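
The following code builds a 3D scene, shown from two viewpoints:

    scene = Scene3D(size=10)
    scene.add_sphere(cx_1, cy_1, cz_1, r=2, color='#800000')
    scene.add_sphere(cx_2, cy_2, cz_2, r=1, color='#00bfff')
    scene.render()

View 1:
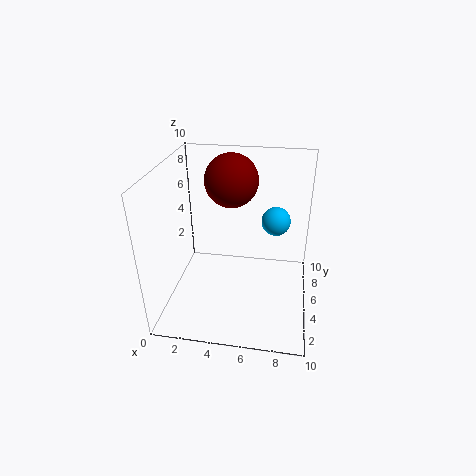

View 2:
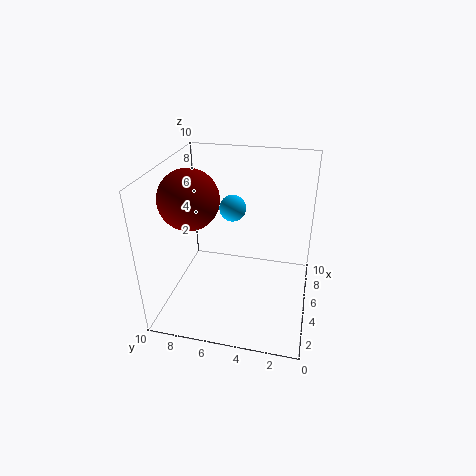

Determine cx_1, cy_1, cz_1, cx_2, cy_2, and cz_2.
cx_1 = 4; cy_1 = 8; cz_1 = 8; cx_2 = 7.5; cy_2 = 6; cz_2 = 6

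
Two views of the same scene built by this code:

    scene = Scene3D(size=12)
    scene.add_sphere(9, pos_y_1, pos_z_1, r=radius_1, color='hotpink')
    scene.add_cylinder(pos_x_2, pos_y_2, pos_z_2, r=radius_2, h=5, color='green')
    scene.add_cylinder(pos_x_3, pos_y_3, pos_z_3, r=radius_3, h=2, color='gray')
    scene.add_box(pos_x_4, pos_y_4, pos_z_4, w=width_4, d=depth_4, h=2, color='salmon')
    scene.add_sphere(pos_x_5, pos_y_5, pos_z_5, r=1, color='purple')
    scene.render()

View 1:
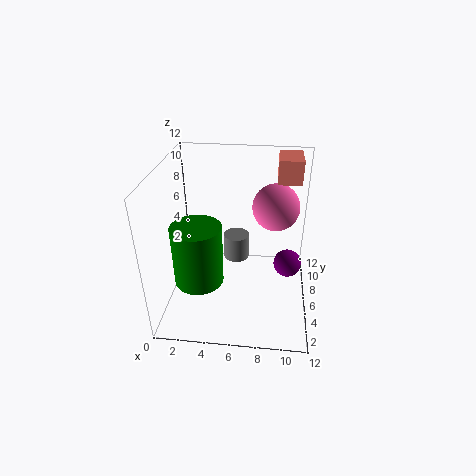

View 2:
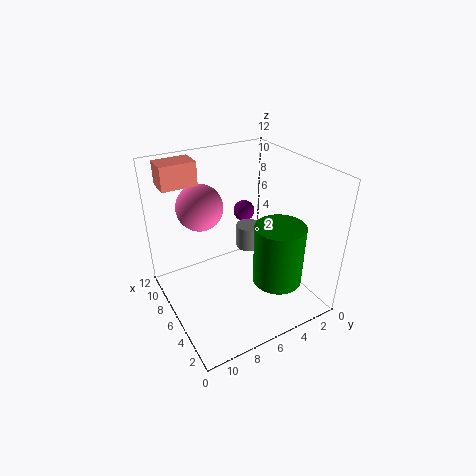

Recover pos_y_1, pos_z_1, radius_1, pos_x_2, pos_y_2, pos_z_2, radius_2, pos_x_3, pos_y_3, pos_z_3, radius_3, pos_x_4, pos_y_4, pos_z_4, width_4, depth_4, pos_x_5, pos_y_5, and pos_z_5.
pos_y_1 = 8; pos_z_1 = 8; radius_1 = 2; pos_x_2 = 3; pos_y_2 = 4; pos_z_2 = 3; radius_2 = 2; pos_x_3 = 6; pos_y_3 = 5; pos_z_3 = 5; radius_3 = 1; pos_x_4 = 9; pos_y_4 = 8; pos_z_4 = 10; width_4 = 2; depth_4 = 3; pos_x_5 = 10; pos_y_5 = 3; pos_z_5 = 6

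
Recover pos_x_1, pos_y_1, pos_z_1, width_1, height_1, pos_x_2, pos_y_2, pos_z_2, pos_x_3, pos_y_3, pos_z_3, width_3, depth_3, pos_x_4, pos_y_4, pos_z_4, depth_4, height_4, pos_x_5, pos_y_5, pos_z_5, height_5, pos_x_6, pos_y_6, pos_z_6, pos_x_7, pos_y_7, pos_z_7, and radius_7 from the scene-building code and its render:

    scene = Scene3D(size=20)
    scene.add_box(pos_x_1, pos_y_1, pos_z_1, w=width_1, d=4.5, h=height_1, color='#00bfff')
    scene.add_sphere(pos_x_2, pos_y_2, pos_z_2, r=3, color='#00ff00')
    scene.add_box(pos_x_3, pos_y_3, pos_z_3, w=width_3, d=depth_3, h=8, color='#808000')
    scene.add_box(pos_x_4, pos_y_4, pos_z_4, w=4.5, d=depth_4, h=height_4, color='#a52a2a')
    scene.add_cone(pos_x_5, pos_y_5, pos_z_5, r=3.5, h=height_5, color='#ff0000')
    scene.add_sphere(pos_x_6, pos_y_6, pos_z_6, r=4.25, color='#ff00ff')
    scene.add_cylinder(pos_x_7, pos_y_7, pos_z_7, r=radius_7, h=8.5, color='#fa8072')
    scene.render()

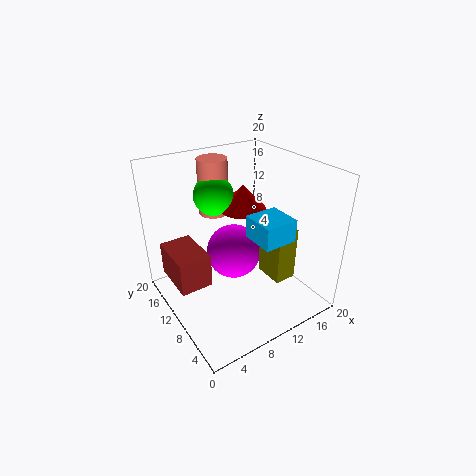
pos_x_1 = 9.75, pos_y_1 = 3.25, pos_z_1 = 11.5, width_1 = 4.5, height_1 = 3, pos_x_2 = 10, pos_y_2 = 16.5, pos_z_2 = 14, pos_x_3 = 14.25, pos_y_3 = 6, pos_z_3 = 2.75, width_3 = 3.25, depth_3 = 4.5, pos_x_4 = 1, pos_y_4 = 9.75, pos_z_4 = 4, depth_4 = 6.75, height_4 = 4.75, pos_x_5 = 13.5, pos_y_5 = 14, pos_z_5 = 12, height_5 = 3.75, pos_x_6 = 12, pos_y_6 = 14.25, pos_z_6 = 4.75, pos_x_7 = 10.5, pos_y_7 = 17.5, pos_z_7 = 10.75, radius_7 = 2.25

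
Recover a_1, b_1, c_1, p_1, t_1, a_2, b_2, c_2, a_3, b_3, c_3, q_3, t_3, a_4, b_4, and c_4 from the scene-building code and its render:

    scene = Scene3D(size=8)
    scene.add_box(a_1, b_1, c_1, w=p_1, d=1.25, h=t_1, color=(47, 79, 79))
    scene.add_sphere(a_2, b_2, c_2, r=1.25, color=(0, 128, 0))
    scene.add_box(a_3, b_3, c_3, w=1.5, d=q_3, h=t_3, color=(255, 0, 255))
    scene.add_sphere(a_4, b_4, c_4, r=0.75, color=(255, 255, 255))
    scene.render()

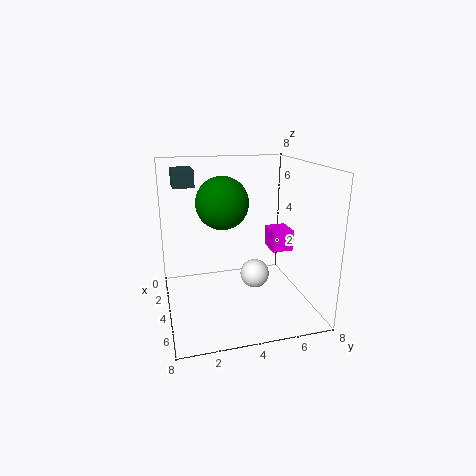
a_1 = 0.25; b_1 = 0.75; c_1 = 6.5; p_1 = 1.75; t_1 = 1; a_2 = 5.75; b_2 = 2.75; c_2 = 6.5; a_3 = 2.25; b_3 = 6.25; c_3 = 2.75; q_3 = 1.25; t_3 = 1.25; a_4 = 5.5; b_4 = 4.5; c_4 = 2.5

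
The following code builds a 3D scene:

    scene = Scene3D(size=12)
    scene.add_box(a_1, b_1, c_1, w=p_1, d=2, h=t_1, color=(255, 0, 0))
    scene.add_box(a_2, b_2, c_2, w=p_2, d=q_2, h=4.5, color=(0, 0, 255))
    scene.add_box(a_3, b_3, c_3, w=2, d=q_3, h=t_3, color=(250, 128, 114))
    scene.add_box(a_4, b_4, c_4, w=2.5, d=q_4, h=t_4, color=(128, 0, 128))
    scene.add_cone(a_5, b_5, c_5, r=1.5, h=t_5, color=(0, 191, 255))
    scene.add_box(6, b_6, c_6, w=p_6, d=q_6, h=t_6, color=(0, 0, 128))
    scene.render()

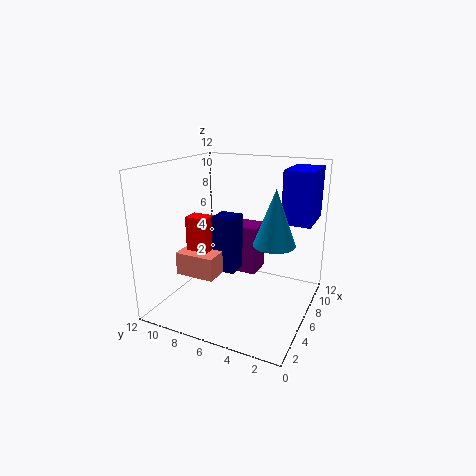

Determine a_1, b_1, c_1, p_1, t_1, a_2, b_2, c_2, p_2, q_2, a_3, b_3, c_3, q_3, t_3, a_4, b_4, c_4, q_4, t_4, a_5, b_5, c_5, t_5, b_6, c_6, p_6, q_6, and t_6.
a_1 = 5
b_1 = 8.5
c_1 = 2.5
p_1 = 1.5
t_1 = 5
a_2 = 8
b_2 = 0.5
c_2 = 7
p_2 = 4
q_2 = 2.5
a_3 = 4
b_3 = 7.5
c_3 = 2.5
q_3 = 3.5
t_3 = 2
a_4 = 8.5
b_4 = 5.5
c_4 = 1.5
q_4 = 2.5
t_4 = 4.5
a_5 = 3.5
b_5 = 2
c_5 = 7
t_5 = 4
b_6 = 6.5
c_6 = 2.5
p_6 = 2
q_6 = 2
t_6 = 5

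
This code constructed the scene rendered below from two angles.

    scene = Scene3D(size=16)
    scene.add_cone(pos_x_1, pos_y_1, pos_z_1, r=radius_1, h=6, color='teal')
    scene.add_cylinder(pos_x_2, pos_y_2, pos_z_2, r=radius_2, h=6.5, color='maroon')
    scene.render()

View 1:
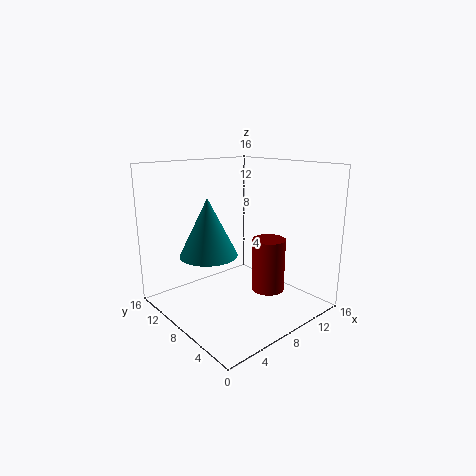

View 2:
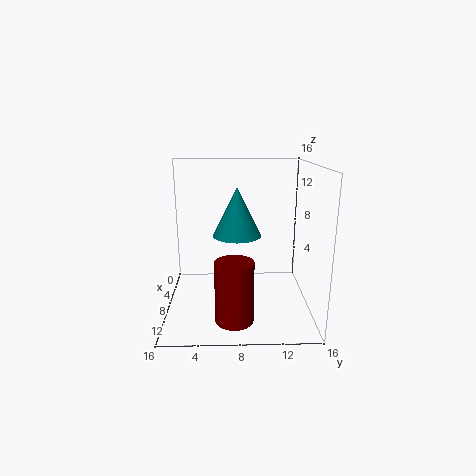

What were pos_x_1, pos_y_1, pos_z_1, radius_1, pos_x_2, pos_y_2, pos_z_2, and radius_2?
pos_x_1 = 4
pos_y_1 = 8
pos_z_1 = 7
radius_1 = 3
pos_x_2 = 12.5
pos_y_2 = 7.5
pos_z_2 = 0.5
radius_2 = 2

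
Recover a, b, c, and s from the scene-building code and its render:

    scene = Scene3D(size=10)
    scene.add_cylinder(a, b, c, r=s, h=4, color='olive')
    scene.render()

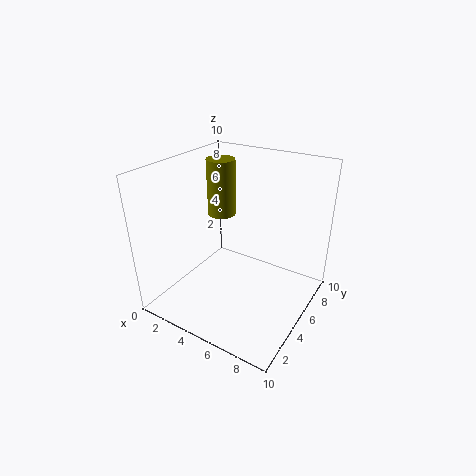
a = 3
b = 6
c = 6
s = 1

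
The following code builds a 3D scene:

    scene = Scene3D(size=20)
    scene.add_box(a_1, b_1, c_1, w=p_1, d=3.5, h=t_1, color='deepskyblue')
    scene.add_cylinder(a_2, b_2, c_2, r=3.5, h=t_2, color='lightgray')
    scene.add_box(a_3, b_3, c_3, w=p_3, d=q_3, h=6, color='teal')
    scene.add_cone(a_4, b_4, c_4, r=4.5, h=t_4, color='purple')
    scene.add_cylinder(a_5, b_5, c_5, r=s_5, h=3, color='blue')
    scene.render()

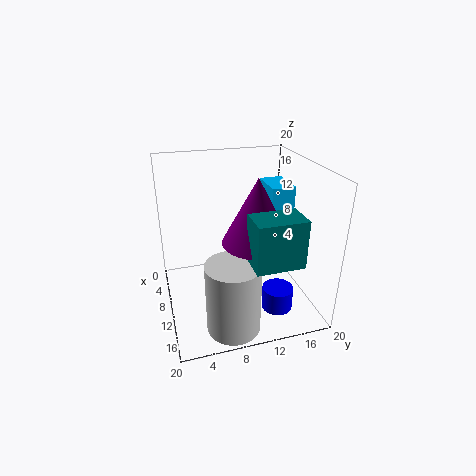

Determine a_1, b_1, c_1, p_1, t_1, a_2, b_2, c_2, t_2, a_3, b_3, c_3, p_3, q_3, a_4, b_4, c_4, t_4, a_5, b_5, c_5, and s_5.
a_1 = 3
b_1 = 15.5
c_1 = 8
p_1 = 5.5
t_1 = 8
a_2 = 16.5
b_2 = 7.5
c_2 = 0.5
t_2 = 9.5
a_3 = 15.5
b_3 = 9.5
c_3 = 10
p_3 = 4
q_3 = 6
a_4 = 13.5
b_4 = 11.5
c_4 = 11
t_4 = 8.5
a_5 = 16.5
b_5 = 13.5
c_5 = 2.5
s_5 = 2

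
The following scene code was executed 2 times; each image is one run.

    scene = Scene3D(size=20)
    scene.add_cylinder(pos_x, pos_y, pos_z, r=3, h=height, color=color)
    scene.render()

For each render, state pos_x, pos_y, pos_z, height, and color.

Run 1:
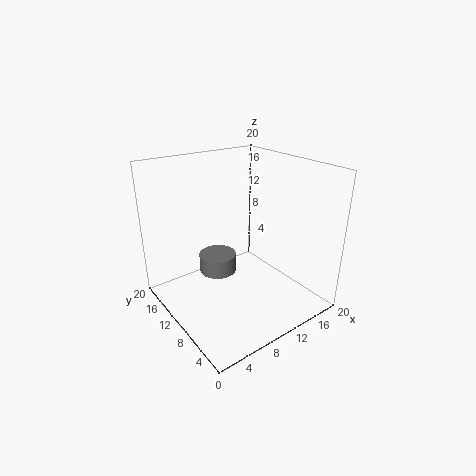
pos_x = 11, pos_y = 17, pos_z = 1, height = 3, color = 'gray'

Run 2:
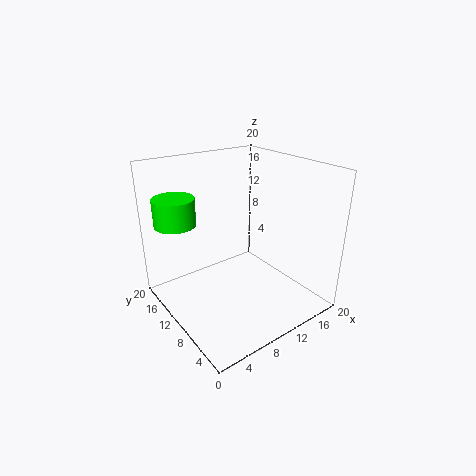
pos_x = 4, pos_y = 17, pos_z = 11, height = 4, color = 'lime'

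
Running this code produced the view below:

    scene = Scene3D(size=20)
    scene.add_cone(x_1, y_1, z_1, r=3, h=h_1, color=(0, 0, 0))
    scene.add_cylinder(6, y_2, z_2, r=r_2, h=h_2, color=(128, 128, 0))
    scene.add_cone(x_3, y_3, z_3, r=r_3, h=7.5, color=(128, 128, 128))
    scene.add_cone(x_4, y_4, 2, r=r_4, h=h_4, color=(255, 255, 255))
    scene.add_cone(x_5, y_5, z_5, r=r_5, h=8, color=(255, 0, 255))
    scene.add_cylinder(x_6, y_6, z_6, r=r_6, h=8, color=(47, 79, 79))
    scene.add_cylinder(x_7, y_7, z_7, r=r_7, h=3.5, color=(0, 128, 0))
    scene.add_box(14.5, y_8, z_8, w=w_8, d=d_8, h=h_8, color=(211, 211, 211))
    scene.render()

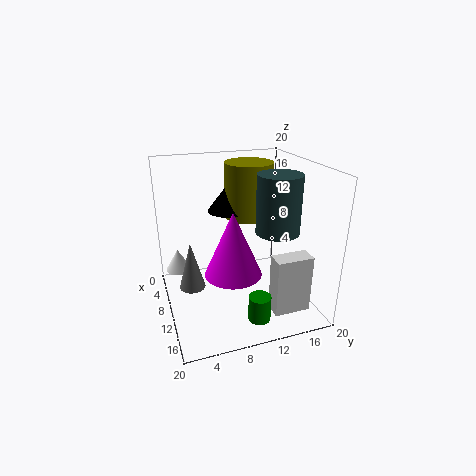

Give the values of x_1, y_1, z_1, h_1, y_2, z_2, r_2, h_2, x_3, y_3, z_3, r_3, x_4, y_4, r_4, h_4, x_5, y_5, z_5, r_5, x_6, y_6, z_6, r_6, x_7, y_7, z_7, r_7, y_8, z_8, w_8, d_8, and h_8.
x_1 = 5.5, y_1 = 10, z_1 = 12.5, h_1 = 4, y_2 = 13, z_2 = 11.5, r_2 = 3.5, h_2 = 8, x_3 = 5.5, y_3 = 4, z_3 = 0.5, r_3 = 2, x_4 = 2, y_4 = 2.5, r_4 = 2, h_4 = 3.5, x_5 = 15.5, y_5 = 7.5, z_5 = 8, r_5 = 3.5, x_6 = 12, y_6 = 15, z_6 = 11, r_6 = 3, x_7 = 16, y_7 = 11, z_7 = 0.5, r_7 = 1.5, y_8 = 13, z_8 = 1, w_8 = 2.5, d_8 = 5, h_8 = 8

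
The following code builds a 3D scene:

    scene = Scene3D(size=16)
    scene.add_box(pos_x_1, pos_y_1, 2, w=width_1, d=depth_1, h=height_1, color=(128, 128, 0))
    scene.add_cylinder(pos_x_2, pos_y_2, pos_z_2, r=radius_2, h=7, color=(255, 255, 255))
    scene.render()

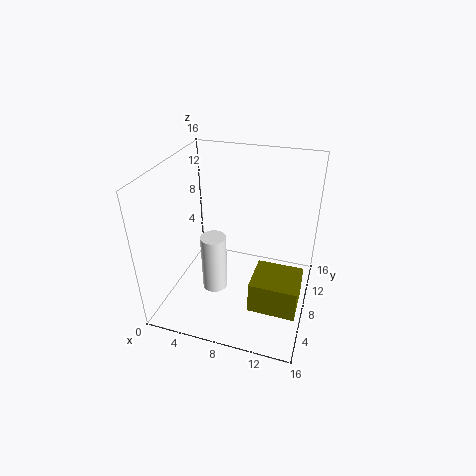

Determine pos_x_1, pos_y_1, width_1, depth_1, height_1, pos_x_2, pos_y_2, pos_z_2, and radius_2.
pos_x_1 = 10.5
pos_y_1 = 3.5
width_1 = 5
depth_1 = 4.5
height_1 = 3.5
pos_x_2 = 5
pos_y_2 = 8
pos_z_2 = 0.5
radius_2 = 1.5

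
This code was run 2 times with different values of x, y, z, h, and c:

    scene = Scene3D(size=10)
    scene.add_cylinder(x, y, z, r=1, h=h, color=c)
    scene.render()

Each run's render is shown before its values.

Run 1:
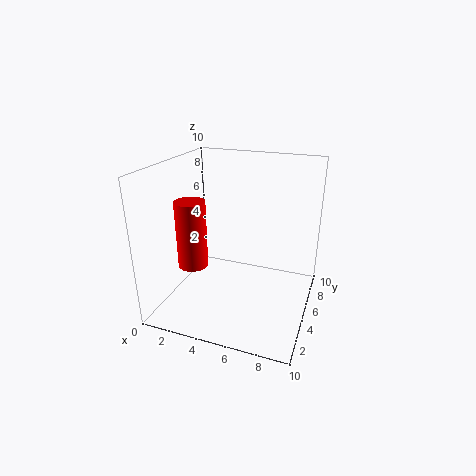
x = 2.5; y = 3; z = 3.5; h = 4.5; c = 'red'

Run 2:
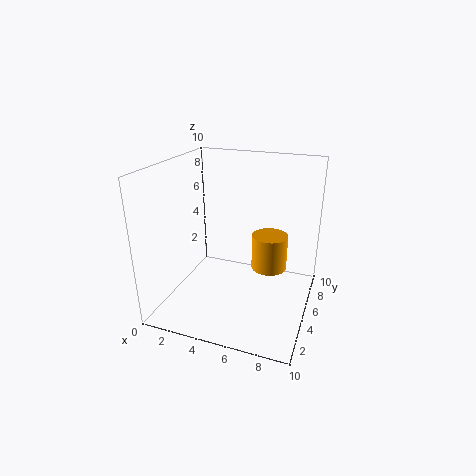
x = 8; y = 2; z = 5; h = 2; c = 'orange'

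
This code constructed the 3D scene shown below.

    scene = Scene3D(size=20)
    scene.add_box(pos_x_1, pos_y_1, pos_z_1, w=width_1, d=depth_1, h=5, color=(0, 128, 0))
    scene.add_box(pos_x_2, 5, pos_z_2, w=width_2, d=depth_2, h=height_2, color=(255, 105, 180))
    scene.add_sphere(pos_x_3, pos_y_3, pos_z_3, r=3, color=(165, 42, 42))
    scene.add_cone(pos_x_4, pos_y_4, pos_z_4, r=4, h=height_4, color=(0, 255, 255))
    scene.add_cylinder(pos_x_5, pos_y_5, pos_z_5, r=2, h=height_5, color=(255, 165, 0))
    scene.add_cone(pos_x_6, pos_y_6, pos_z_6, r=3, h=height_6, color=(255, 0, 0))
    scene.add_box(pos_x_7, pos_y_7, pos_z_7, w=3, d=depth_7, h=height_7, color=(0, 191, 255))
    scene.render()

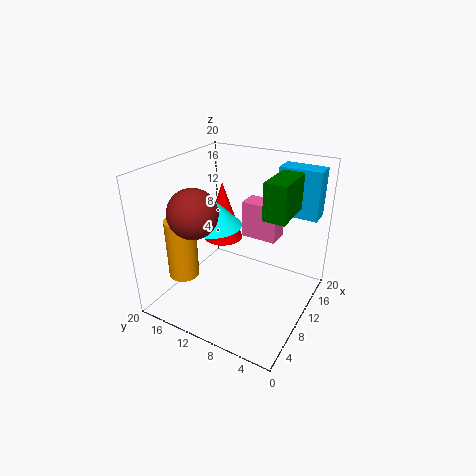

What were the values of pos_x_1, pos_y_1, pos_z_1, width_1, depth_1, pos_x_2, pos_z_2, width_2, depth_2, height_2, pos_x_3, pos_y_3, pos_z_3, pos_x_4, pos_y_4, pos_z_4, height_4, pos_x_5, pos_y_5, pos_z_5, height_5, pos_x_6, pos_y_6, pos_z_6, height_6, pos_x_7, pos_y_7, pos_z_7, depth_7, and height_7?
pos_x_1 = 9; pos_y_1 = 3; pos_z_1 = 14; width_1 = 6; depth_1 = 3; pos_x_2 = 11; pos_z_2 = 10; width_2 = 3; depth_2 = 5; height_2 = 5; pos_x_3 = 3; pos_y_3 = 12; pos_z_3 = 16; pos_x_4 = 10; pos_y_4 = 14; pos_z_4 = 11; height_4 = 4; pos_x_5 = 4; pos_y_5 = 15; pos_z_5 = 6; height_5 = 8; pos_x_6 = 14; pos_y_6 = 15; pos_z_6 = 7; height_6 = 9; pos_x_7 = 16; pos_y_7 = 1; pos_z_7 = 12; depth_7 = 6; height_7 = 7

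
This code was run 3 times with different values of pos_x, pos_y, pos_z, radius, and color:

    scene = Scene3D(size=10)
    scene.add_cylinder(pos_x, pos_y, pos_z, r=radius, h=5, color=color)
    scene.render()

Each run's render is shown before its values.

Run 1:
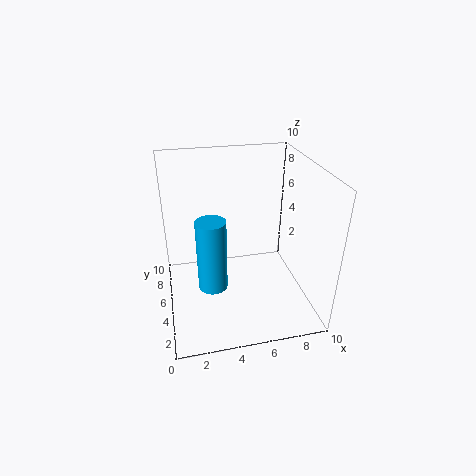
pos_x = 3; pos_y = 4; pos_z = 2; radius = 1; color = 'deepskyblue'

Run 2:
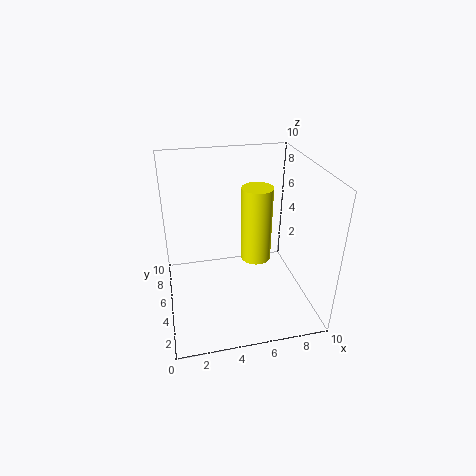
pos_x = 6; pos_y = 4; pos_z = 4; radius = 1; color = 'yellow'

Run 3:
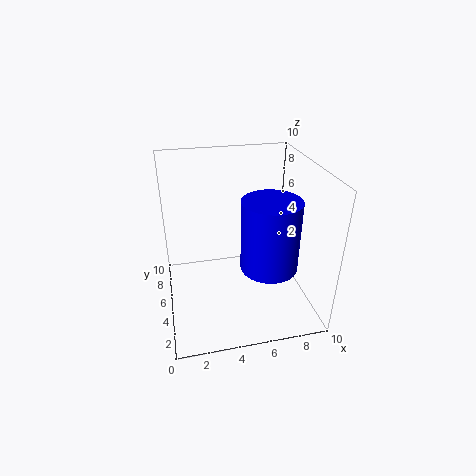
pos_x = 7; pos_y = 4; pos_z = 3; radius = 2; color = 'blue'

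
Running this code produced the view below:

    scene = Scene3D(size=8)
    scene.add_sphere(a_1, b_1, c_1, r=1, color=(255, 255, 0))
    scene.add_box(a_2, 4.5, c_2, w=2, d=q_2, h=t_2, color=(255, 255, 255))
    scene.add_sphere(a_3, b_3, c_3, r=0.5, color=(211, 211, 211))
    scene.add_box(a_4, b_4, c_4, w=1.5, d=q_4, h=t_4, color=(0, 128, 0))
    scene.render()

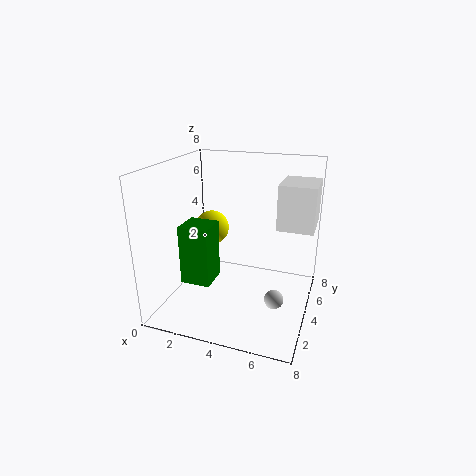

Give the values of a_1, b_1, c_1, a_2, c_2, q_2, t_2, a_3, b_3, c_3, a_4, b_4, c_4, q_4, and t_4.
a_1 = 2; b_1 = 5; c_1 = 4; a_2 = 6; c_2 = 4.5; q_2 = 2.5; t_2 = 2.5; a_3 = 6.5; b_3 = 2.5; c_3 = 1.5; a_4 = 2; b_4 = 1; c_4 = 2.5; q_4 = 1.5; t_4 = 3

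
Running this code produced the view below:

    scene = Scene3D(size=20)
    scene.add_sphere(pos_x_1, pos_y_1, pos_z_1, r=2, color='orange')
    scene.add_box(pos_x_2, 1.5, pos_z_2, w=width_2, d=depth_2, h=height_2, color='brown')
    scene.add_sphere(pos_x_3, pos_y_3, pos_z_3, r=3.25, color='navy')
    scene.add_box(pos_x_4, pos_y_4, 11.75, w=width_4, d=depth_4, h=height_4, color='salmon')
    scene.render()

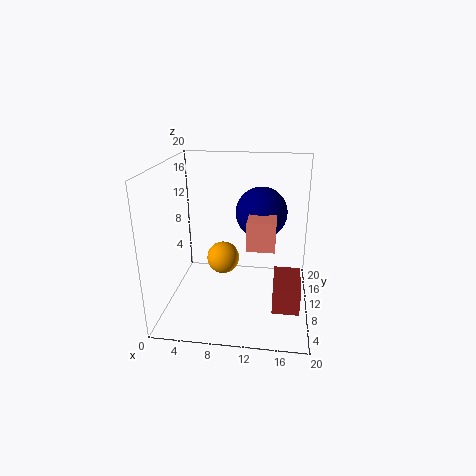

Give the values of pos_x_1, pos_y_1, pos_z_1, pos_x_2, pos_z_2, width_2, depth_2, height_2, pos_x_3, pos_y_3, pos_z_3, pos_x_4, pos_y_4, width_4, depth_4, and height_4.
pos_x_1 = 8.75; pos_y_1 = 5.5; pos_z_1 = 9.25; pos_x_2 = 15.25; pos_z_2 = 4.25; width_2 = 3.25; depth_2 = 5.25; height_2 = 3.5; pos_x_3 = 13.25; pos_y_3 = 8.25; pos_z_3 = 14.5; pos_x_4 = 12; pos_y_4 = 2.5; width_4 = 3.25; depth_4 = 5.75; height_4 = 3.5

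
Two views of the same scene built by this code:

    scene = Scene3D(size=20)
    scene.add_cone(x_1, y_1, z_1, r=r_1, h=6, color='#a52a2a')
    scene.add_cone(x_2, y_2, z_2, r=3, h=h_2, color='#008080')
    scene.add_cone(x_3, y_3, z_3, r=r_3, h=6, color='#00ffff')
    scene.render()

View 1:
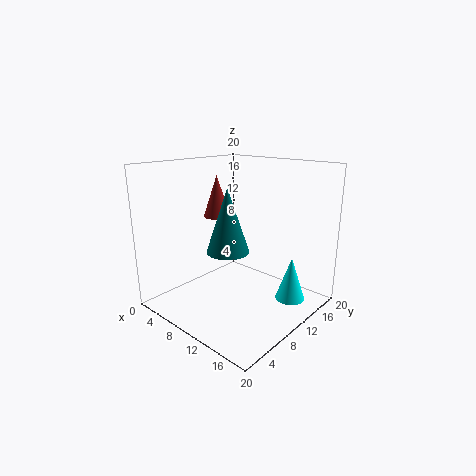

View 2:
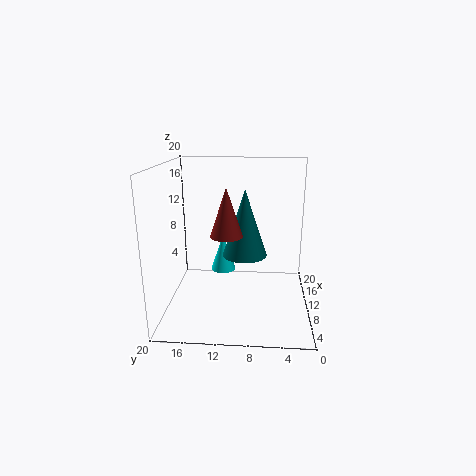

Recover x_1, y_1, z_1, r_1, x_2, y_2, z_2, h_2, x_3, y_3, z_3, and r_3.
x_1 = 5
y_1 = 11
z_1 = 12
r_1 = 2
x_2 = 9
y_2 = 9
z_2 = 8
h_2 = 9
x_3 = 17
y_3 = 13
z_3 = 2
r_3 = 2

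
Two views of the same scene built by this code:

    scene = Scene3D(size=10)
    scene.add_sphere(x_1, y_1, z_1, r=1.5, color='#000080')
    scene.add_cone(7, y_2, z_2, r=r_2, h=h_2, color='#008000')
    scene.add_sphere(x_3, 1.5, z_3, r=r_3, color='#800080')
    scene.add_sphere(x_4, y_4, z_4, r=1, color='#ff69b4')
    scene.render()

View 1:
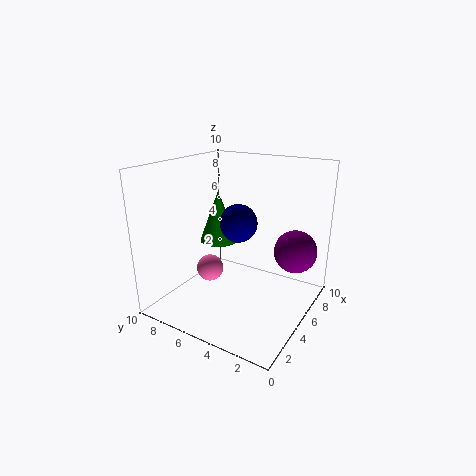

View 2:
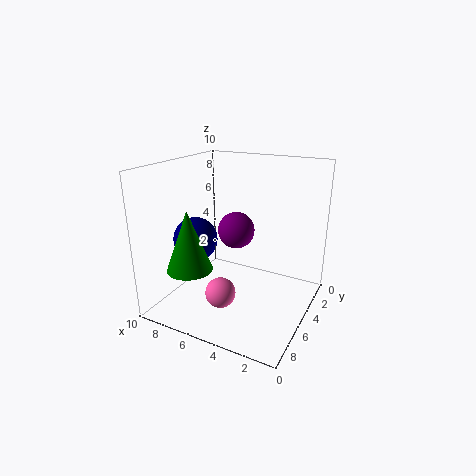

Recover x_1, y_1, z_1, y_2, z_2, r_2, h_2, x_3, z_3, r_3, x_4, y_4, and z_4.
x_1 = 7.5; y_1 = 6.5; z_1 = 5; y_2 = 8; z_2 = 3.5; r_2 = 1.5; h_2 = 4; x_3 = 7; z_3 = 4; r_3 = 1.5; x_4 = 5; y_4 = 7.5; z_4 = 2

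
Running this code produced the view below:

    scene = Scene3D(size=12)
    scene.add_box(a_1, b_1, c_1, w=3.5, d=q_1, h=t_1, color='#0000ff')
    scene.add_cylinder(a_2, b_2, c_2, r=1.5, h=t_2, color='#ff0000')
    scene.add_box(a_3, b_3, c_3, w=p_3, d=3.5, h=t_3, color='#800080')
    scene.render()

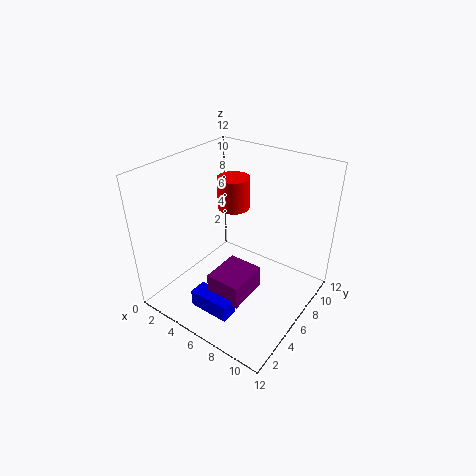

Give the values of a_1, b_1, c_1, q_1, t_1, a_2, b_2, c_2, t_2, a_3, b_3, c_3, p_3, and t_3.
a_1 = 4, b_1 = 2, c_1 = 0.5, q_1 = 1.5, t_1 = 1.5, a_2 = 3, b_2 = 9.5, c_2 = 6.5, t_2 = 3, a_3 = 5, b_3 = 3, c_3 = 1.5, p_3 = 3, t_3 = 2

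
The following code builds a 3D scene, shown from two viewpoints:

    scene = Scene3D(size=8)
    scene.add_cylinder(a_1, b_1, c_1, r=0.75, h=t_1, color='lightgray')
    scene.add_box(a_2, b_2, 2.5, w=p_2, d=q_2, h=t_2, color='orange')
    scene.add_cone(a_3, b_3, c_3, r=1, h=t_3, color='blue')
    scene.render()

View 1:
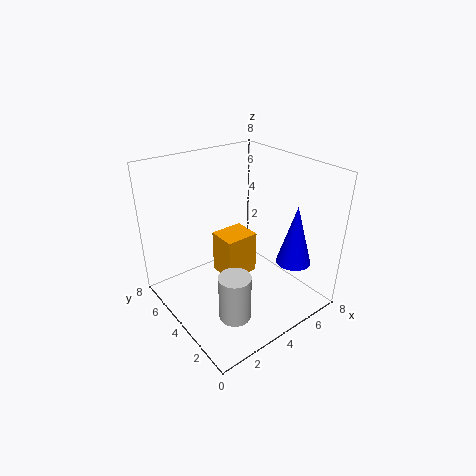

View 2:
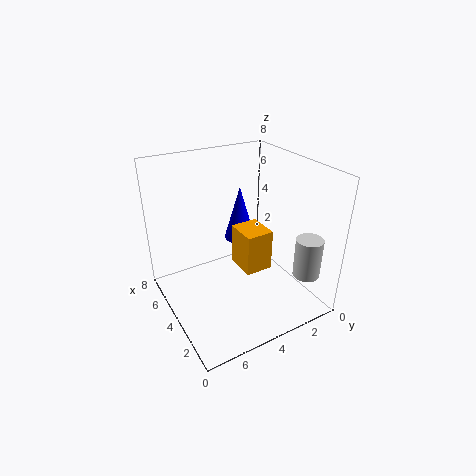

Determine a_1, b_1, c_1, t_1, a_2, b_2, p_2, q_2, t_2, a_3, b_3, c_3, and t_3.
a_1 = 1.5, b_1 = 1, c_1 = 2, t_1 = 2.25, a_2 = 2.5, b_2 = 2.75, p_2 = 1.75, q_2 = 1.5, t_2 = 2.25, a_3 = 6.75, b_3 = 2.25, c_3 = 2.25, t_3 = 3.5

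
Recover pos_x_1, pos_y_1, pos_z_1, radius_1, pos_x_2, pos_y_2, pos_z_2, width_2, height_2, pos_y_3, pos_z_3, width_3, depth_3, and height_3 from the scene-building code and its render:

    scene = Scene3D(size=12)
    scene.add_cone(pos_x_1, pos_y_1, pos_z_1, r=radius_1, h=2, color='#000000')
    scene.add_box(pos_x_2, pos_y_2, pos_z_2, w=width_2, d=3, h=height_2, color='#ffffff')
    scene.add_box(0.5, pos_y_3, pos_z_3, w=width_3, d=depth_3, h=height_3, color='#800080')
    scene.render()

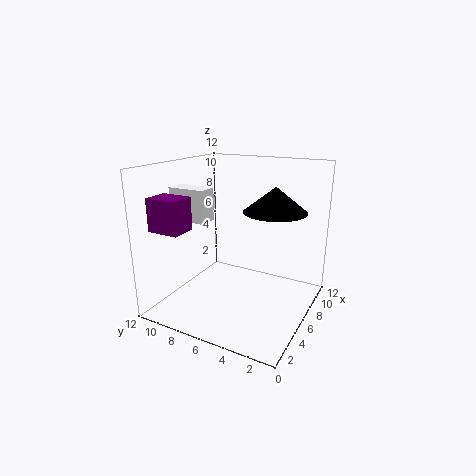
pos_x_1 = 6.5, pos_y_1 = 3, pos_z_1 = 8.5, radius_1 = 2.5, pos_x_2 = 2.5, pos_y_2 = 7, pos_z_2 = 8, width_2 = 1.5, height_2 = 2.5, pos_y_3 = 8, pos_z_3 = 7.5, width_3 = 2, depth_3 = 2.5, height_3 = 2.5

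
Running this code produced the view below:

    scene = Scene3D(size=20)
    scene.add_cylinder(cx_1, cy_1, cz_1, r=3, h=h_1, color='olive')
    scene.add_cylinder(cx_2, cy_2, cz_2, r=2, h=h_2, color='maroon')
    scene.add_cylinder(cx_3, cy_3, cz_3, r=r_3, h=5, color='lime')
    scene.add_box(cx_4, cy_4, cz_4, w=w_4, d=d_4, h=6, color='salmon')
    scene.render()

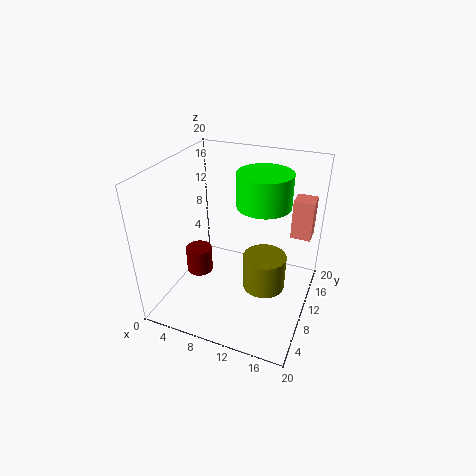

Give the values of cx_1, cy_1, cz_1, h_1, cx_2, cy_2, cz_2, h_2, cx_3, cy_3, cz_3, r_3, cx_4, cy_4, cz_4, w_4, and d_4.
cx_1 = 14, cy_1 = 10, cz_1 = 3, h_1 = 5, cx_2 = 3, cy_2 = 11, cz_2 = 2, h_2 = 4, cx_3 = 12, cy_3 = 15, cz_3 = 13, r_3 = 4, cx_4 = 16, cy_4 = 16, cz_4 = 8, w_4 = 3, d_4 = 3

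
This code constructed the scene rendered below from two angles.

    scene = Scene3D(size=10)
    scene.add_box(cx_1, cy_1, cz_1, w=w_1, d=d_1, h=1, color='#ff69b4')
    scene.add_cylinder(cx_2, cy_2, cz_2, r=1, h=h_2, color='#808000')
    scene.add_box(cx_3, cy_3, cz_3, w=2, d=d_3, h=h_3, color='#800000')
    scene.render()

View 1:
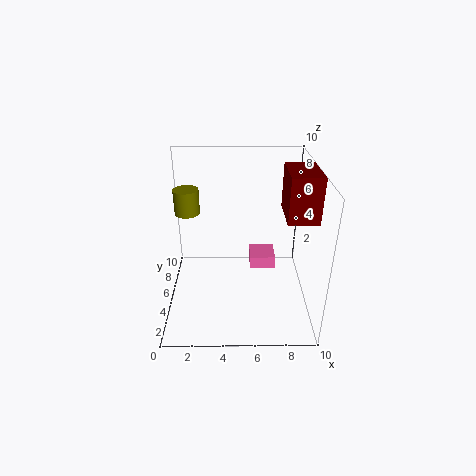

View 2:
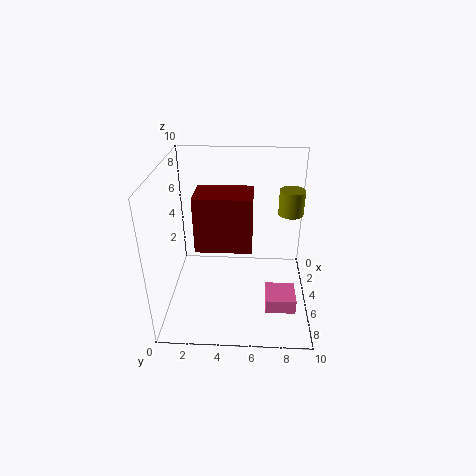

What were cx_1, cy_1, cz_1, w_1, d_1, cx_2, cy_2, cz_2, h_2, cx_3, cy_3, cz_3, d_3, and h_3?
cx_1 = 6
cy_1 = 7
cz_1 = 1
w_1 = 2
d_1 = 2
cx_2 = 1
cy_2 = 9
cz_2 = 5
h_2 = 2
cx_3 = 8
cy_3 = 3
cz_3 = 7
d_3 = 3
h_3 = 3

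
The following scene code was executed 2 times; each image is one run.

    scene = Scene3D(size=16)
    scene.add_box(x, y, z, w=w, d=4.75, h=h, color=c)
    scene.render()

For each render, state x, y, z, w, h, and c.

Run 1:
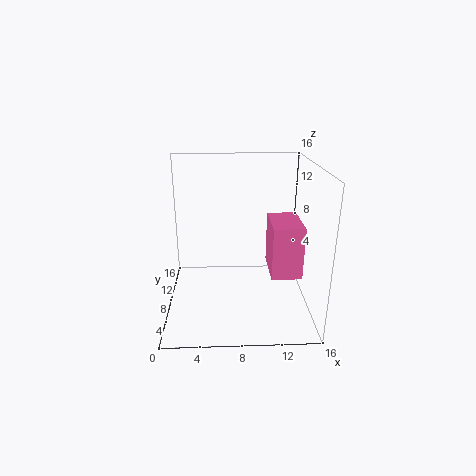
x = 11; y = 2.25; z = 6; w = 3; h = 5.25; c = 'hotpink'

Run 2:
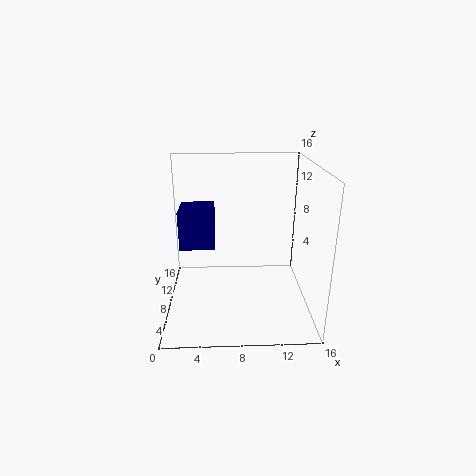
x = 1; y = 10.75; z = 5.25; w = 4.25; h = 4.75; c = 'navy'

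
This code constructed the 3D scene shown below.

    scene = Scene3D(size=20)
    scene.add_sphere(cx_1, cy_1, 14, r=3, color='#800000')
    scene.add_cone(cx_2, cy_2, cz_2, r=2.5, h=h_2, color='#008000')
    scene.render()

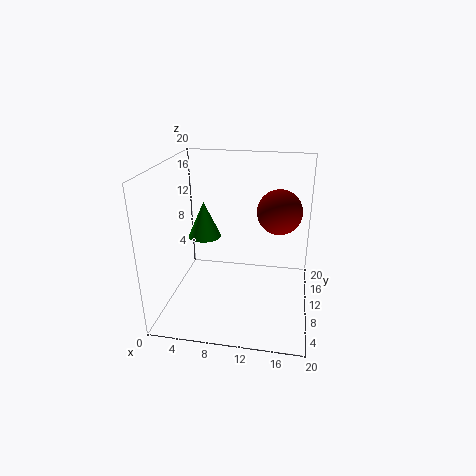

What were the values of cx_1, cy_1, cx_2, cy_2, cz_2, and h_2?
cx_1 = 15.5
cy_1 = 10.5
cx_2 = 4
cy_2 = 14
cz_2 = 8
h_2 = 5.5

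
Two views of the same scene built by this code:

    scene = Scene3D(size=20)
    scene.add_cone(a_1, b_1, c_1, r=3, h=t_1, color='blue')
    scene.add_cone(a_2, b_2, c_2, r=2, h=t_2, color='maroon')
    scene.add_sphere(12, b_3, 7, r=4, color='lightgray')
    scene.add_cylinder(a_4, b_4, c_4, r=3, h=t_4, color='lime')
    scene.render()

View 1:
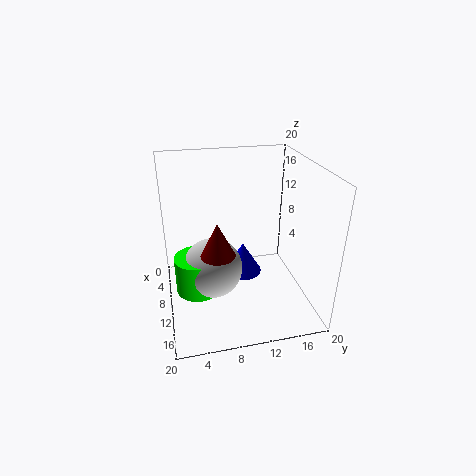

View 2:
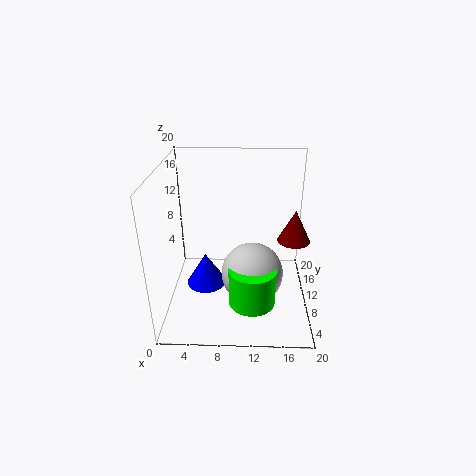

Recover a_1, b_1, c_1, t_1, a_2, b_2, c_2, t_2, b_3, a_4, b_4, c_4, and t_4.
a_1 = 5; b_1 = 12; c_1 = 1; t_1 = 5; a_2 = 17; b_2 = 6; c_2 = 12; t_2 = 4; b_3 = 6; a_4 = 12; b_4 = 4; c_4 = 4; t_4 = 5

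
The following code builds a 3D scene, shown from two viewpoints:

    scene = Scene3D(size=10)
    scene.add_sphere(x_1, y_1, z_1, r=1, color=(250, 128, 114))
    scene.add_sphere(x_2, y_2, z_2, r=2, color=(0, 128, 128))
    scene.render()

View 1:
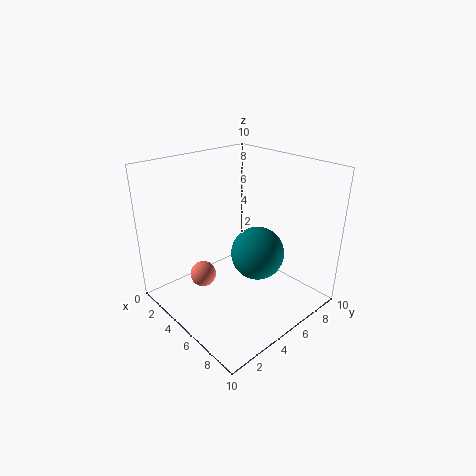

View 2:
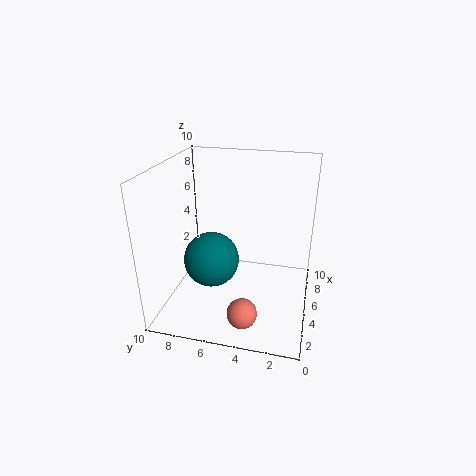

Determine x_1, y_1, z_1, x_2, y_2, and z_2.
x_1 = 2
y_1 = 4
z_1 = 1
x_2 = 5
y_2 = 7
z_2 = 3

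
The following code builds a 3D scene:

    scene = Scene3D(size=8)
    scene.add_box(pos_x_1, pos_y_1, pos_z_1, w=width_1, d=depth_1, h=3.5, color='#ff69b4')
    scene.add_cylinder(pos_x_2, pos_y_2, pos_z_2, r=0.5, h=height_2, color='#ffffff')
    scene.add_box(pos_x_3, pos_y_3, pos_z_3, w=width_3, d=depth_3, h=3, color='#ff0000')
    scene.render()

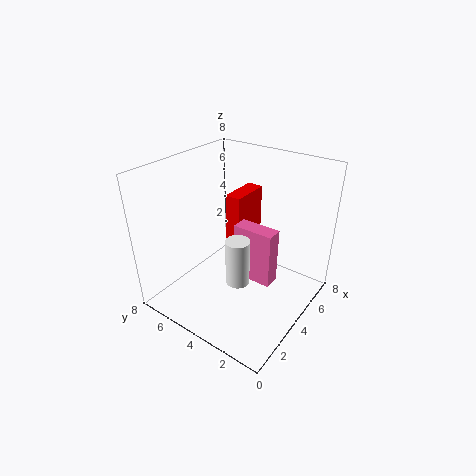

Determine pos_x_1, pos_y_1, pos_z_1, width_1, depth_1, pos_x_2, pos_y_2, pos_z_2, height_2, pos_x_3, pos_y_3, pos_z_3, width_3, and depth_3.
pos_x_1 = 5; pos_y_1 = 2.5; pos_z_1 = 0.5; width_1 = 1; depth_1 = 2.5; pos_x_2 = 0.5; pos_y_2 = 1.5; pos_z_2 = 4.5; height_2 = 2; pos_x_3 = 5.5; pos_y_3 = 5; pos_z_3 = 2.5; width_3 = 2.5; depth_3 = 1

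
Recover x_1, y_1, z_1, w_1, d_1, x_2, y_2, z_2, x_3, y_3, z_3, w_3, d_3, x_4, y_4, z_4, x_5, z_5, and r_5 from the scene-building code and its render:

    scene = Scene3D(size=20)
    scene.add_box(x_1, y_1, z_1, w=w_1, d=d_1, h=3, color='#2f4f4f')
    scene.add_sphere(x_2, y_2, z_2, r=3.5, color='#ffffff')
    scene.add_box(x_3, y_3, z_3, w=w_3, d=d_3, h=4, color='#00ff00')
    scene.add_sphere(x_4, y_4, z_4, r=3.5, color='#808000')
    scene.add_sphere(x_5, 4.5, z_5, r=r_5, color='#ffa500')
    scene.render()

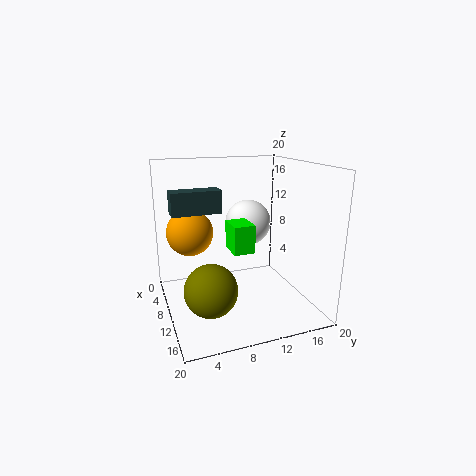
x_1 = 8.5, y_1 = 1, z_1 = 14, w_1 = 2.5, d_1 = 6.5, x_2 = 5, y_2 = 13.5, z_2 = 10.5, x_3 = 7.5, y_3 = 9, z_3 = 8, w_3 = 4, d_3 = 3, x_4 = 13.5, y_4 = 5, z_4 = 4.5, x_5 = 4, z_5 = 9.5, r_5 = 3.5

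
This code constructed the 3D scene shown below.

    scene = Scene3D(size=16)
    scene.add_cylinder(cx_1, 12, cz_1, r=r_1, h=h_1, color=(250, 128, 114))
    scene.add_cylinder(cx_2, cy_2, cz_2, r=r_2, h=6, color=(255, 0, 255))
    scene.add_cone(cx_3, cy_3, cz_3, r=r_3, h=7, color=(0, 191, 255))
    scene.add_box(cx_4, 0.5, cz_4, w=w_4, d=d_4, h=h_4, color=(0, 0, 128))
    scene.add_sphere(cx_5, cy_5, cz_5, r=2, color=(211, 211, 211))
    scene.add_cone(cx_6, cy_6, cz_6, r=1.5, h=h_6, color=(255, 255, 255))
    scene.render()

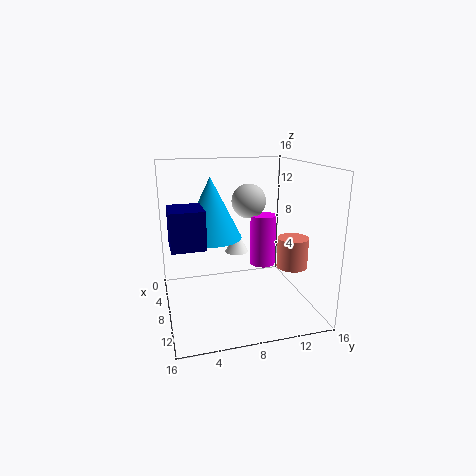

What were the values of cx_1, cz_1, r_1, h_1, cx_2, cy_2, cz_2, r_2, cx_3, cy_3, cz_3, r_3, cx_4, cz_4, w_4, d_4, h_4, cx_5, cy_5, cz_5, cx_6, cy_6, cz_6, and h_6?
cx_1 = 13.5; cz_1 = 6.5; r_1 = 1.5; h_1 = 3; cx_2 = 6.5; cy_2 = 11.5; cz_2 = 4; r_2 = 1.5; cx_3 = 5.5; cy_3 = 5.5; cz_3 = 7.5; r_3 = 3.5; cx_4 = 7; cz_4 = 8; w_4 = 4; d_4 = 3.5; h_4 = 4; cx_5 = 5.5; cy_5 = 10; cz_5 = 11.5; cx_6 = 2; cy_6 = 9.5; cz_6 = 4; h_6 = 3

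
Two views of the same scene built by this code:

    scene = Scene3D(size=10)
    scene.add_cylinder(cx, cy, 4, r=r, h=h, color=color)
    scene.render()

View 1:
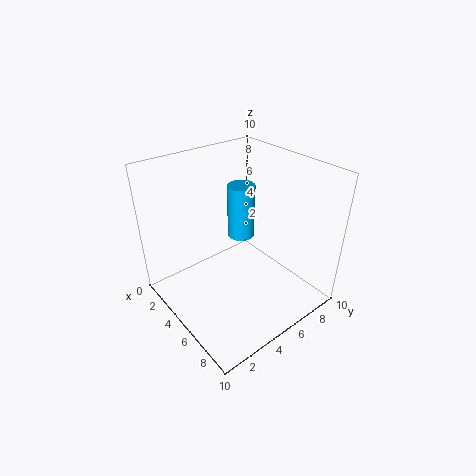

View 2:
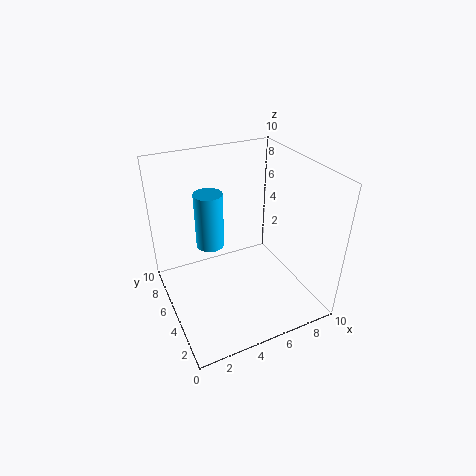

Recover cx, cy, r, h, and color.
cx = 3.5
cy = 6.5
r = 1
h = 4
color = 'deepskyblue'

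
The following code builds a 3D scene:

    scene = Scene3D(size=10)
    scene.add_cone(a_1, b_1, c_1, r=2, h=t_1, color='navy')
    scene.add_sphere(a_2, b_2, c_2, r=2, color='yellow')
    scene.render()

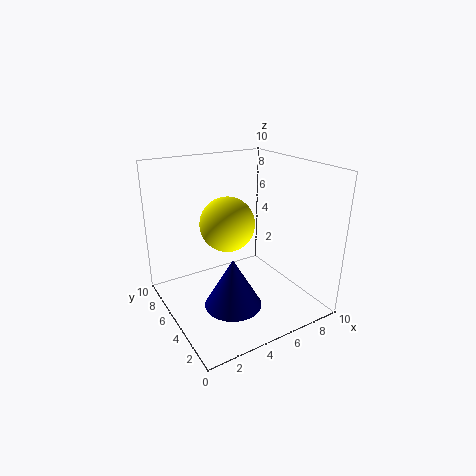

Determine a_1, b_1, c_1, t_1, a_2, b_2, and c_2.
a_1 = 4
b_1 = 4
c_1 = 0.5
t_1 = 3.5
a_2 = 5
b_2 = 6.5
c_2 = 5.5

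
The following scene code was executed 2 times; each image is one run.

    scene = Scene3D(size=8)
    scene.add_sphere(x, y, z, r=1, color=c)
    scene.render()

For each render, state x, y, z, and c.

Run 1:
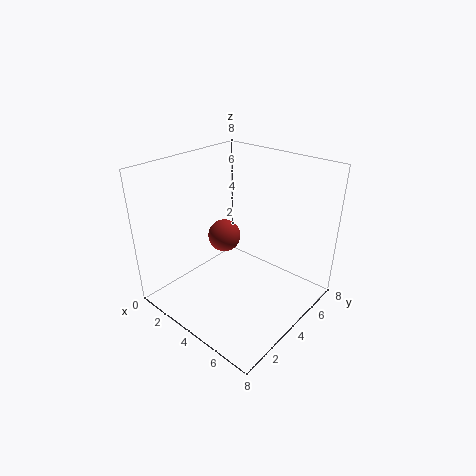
x = 2, y = 5, z = 3, c = 'brown'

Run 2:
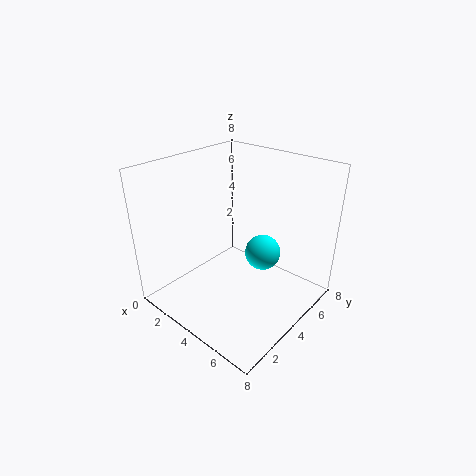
x = 5, y = 5, z = 3, c = 'cyan'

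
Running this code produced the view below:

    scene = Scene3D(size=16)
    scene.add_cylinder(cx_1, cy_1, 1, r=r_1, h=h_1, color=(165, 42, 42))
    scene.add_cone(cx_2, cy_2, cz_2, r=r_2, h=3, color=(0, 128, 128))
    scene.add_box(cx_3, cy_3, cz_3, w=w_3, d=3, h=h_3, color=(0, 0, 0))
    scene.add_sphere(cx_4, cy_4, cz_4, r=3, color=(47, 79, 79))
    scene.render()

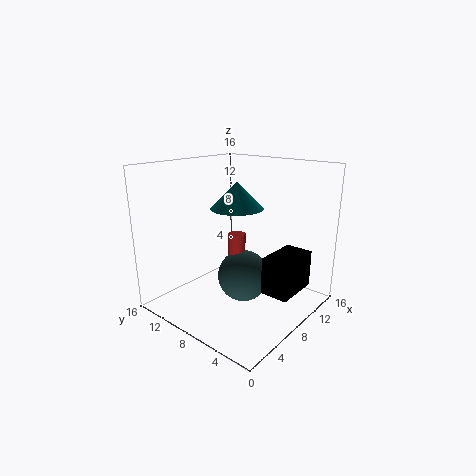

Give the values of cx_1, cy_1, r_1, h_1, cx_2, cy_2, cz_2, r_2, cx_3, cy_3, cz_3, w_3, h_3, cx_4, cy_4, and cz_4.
cx_1 = 9
cy_1 = 9
r_1 = 1
h_1 = 7
cx_2 = 9
cy_2 = 9
cz_2 = 11
r_2 = 3
cx_3 = 7
cy_3 = 1
cz_3 = 3
w_3 = 5
h_3 = 4
cx_4 = 9
cy_4 = 8
cz_4 = 3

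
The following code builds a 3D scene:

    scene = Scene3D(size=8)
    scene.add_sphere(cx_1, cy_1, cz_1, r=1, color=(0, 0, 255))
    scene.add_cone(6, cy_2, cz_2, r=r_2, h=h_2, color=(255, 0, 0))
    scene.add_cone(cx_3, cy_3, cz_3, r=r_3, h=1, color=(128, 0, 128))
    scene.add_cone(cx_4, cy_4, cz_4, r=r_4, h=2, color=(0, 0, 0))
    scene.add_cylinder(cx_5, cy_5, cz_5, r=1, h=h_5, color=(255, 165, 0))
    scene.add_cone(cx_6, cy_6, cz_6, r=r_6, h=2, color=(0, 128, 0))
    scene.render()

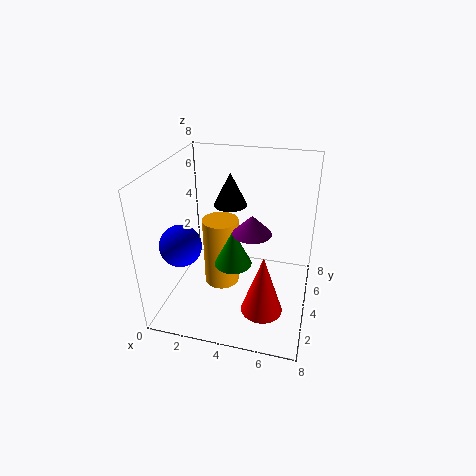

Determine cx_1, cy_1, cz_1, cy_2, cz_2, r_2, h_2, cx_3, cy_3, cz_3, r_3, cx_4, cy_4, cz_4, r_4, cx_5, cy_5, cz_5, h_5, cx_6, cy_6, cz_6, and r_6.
cx_1 = 2, cy_1 = 1, cz_1 = 5, cy_2 = 1, cz_2 = 2, r_2 = 1, h_2 = 3, cx_3 = 5, cy_3 = 3, cz_3 = 5, r_3 = 1, cx_4 = 3, cy_4 = 6, cz_4 = 5, r_4 = 1, cx_5 = 3, cy_5 = 4, cz_5 = 1, h_5 = 4, cx_6 = 4, cy_6 = 3, cz_6 = 3, r_6 = 1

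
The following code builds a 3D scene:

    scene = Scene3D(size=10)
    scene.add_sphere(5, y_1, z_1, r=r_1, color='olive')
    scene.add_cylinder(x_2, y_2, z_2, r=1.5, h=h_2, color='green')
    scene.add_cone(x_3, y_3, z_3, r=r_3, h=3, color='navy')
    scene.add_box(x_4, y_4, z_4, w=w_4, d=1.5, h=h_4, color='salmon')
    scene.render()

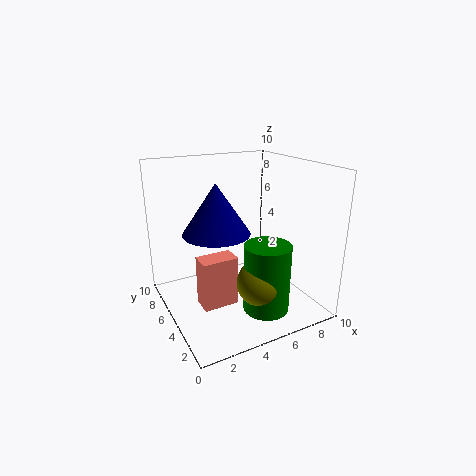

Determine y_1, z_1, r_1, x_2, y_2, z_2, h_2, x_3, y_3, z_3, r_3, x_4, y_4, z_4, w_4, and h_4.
y_1 = 2; z_1 = 3; r_1 = 1.5; x_2 = 5.5; y_2 = 2; z_2 = 1; h_2 = 4.5; x_3 = 2.5; y_3 = 3; z_3 = 6.5; r_3 = 2; x_4 = 2; y_4 = 4; z_4 = 0.5; w_4 = 2.5; h_4 = 3.5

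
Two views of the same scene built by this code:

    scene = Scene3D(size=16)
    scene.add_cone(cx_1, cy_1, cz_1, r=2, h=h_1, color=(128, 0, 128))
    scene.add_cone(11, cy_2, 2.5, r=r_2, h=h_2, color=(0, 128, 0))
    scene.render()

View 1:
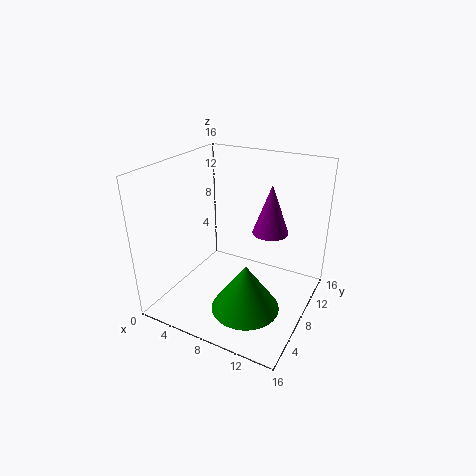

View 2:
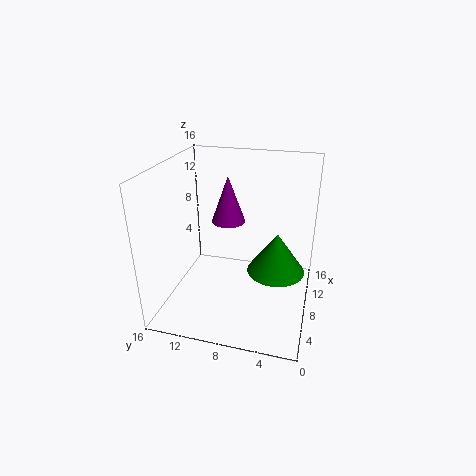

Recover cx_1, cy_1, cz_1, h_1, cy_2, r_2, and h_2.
cx_1 = 11
cy_1 = 10
cz_1 = 8.5
h_1 = 5.5
cy_2 = 4
r_2 = 3.5
h_2 = 5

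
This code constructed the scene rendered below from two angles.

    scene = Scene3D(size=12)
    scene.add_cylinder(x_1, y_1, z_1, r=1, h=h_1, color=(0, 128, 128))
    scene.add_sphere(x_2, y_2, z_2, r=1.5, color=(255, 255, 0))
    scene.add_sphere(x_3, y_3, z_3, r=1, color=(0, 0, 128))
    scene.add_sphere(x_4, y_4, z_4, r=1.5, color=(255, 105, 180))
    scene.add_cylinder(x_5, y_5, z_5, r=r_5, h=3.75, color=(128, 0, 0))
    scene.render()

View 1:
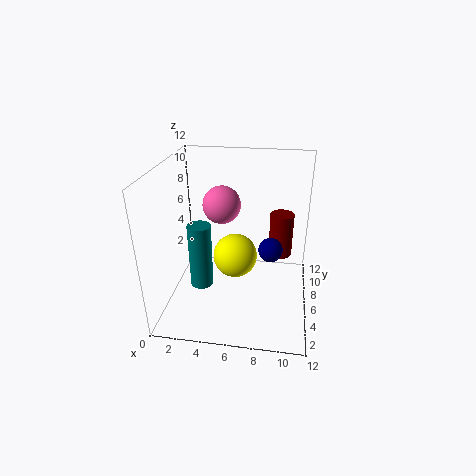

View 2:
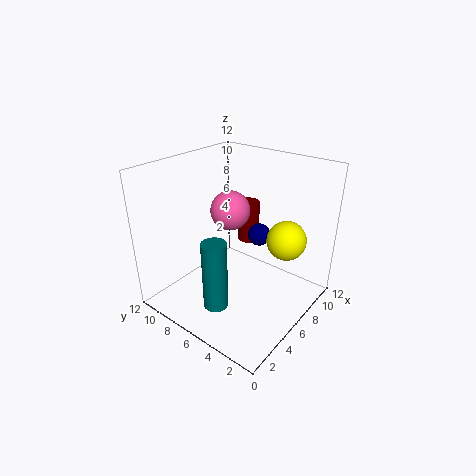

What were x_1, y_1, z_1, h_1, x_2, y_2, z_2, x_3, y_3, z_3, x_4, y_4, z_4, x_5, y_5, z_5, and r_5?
x_1 = 2.75
y_1 = 5.75
z_1 = 1.25
h_1 = 5.75
x_2 = 6.5
y_2 = 1.75
z_2 = 7
x_3 = 8.75
y_3 = 5.75
z_3 = 5.25
x_4 = 4.75
y_4 = 5.75
z_4 = 9
x_5 = 9.5
y_5 = 7.5
z_5 = 4
r_5 = 1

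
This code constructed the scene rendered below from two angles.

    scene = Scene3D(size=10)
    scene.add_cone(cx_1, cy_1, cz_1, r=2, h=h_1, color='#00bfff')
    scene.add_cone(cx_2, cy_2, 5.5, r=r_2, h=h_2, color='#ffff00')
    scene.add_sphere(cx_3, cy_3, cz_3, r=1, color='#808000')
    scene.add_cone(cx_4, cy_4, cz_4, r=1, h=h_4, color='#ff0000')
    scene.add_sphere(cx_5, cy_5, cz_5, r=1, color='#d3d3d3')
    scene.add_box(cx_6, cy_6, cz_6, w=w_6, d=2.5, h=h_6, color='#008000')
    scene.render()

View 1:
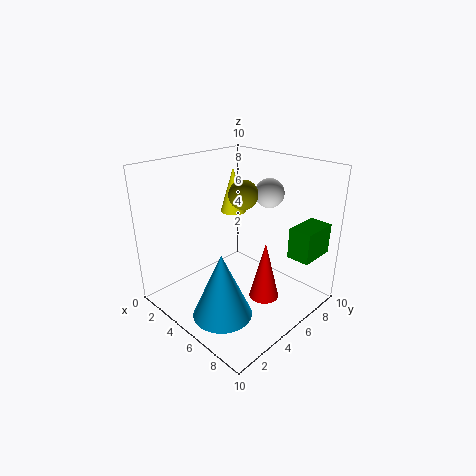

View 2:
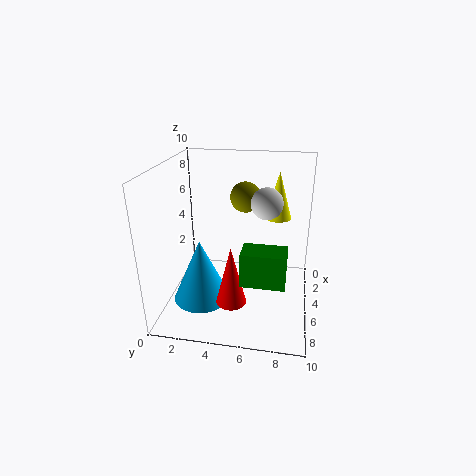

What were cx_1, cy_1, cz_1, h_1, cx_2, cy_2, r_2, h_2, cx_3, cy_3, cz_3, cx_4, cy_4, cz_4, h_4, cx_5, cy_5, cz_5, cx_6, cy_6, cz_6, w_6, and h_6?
cx_1 = 6
cy_1 = 2.5
cz_1 = 0.5
h_1 = 4.5
cx_2 = 2
cy_2 = 7.5
r_2 = 1
h_2 = 3.5
cx_3 = 5
cy_3 = 5.5
cz_3 = 8
cx_4 = 7.5
cy_4 = 5
cz_4 = 1.5
h_4 = 4
cx_5 = 6
cy_5 = 7
cz_5 = 8
cx_6 = 8.5
cy_6 = 6
cz_6 = 4.5
w_6 = 1.5
h_6 = 2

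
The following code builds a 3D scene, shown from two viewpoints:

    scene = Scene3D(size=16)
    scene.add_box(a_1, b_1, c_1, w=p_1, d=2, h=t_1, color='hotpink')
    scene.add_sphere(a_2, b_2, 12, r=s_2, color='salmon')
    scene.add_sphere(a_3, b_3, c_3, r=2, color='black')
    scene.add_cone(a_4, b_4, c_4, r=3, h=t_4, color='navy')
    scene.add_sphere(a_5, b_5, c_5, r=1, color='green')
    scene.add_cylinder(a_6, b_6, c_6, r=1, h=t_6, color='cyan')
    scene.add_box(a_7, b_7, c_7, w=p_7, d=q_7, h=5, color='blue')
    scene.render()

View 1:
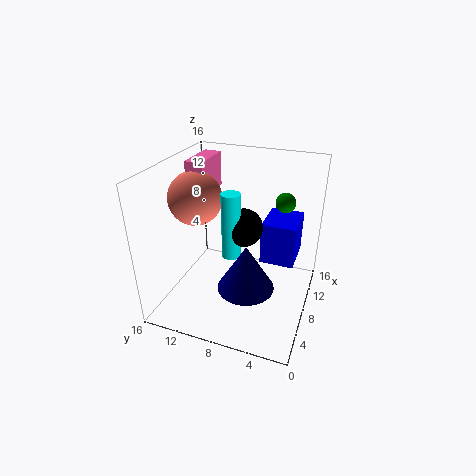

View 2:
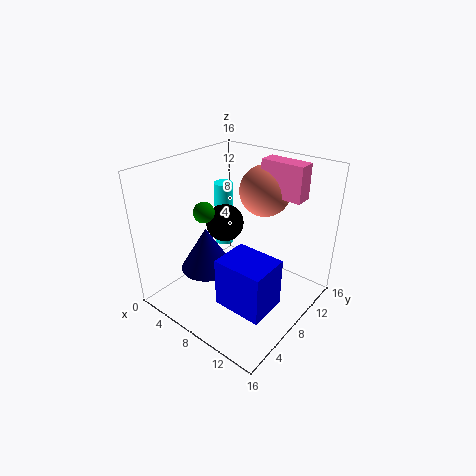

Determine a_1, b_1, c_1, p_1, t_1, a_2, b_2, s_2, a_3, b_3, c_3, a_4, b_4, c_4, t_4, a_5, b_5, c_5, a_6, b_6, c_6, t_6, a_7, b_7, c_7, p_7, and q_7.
a_1 = 8; b_1 = 12; c_1 = 12; p_1 = 5; t_1 = 4; a_2 = 8; b_2 = 13; s_2 = 3; a_3 = 7; b_3 = 7; c_3 = 10; a_4 = 5; b_4 = 6; c_4 = 4; t_4 = 5; a_5 = 8; b_5 = 3; c_5 = 13; a_6 = 6; b_6 = 8; c_6 = 7; t_6 = 7; a_7 = 10; b_7 = 2; c_7 = 4; p_7 = 5; q_7 = 4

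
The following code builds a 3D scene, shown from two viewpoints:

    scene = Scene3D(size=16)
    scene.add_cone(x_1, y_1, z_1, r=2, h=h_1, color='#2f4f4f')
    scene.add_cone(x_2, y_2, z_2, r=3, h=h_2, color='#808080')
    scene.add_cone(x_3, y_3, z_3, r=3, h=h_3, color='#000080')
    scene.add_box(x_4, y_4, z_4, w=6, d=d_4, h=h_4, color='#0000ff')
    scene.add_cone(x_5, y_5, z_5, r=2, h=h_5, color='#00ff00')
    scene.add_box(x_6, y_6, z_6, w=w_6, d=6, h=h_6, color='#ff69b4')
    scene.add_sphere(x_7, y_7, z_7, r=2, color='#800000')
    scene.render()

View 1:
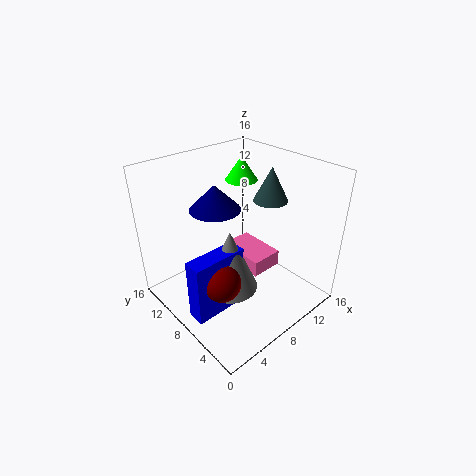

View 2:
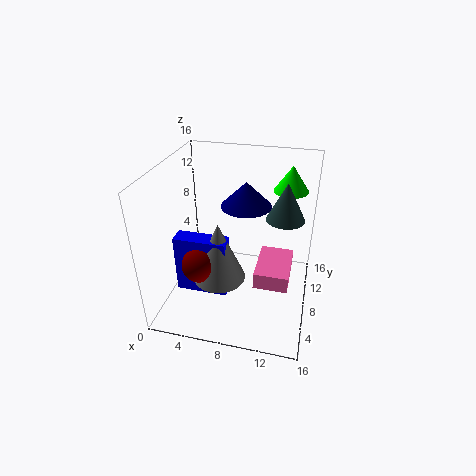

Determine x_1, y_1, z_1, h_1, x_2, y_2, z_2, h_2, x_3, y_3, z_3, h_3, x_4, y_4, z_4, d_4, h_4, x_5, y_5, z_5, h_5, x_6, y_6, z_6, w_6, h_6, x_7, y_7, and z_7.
x_1 = 13, y_1 = 8, z_1 = 11, h_1 = 4, x_2 = 6, y_2 = 7, z_2 = 3, h_2 = 7, x_3 = 8, y_3 = 12, z_3 = 10, h_3 = 3, x_4 = 1, y_4 = 6, z_4 = 1, d_4 = 2, h_4 = 7, x_5 = 13, y_5 = 13, z_5 = 12, h_5 = 3, x_6 = 10, y_6 = 7, z_6 = 2, w_6 = 4, h_6 = 2, x_7 = 4, y_7 = 6, z_7 = 5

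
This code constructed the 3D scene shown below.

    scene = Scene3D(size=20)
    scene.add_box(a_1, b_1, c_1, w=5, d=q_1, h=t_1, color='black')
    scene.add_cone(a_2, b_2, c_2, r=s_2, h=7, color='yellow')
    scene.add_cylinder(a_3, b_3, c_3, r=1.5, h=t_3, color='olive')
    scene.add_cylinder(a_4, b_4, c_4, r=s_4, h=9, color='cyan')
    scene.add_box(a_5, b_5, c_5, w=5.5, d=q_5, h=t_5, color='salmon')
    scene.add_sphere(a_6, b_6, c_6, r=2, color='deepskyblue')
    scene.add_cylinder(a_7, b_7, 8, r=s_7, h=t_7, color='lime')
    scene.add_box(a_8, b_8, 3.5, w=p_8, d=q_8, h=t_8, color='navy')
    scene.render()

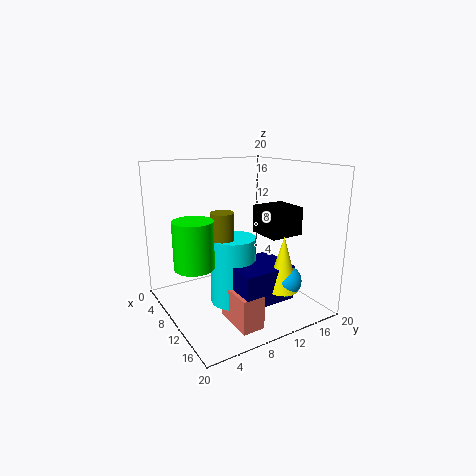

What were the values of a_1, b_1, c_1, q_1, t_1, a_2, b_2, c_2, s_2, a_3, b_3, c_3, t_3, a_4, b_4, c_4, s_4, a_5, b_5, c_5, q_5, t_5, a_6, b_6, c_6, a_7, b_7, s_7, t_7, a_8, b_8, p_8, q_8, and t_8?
a_1 = 8.5
b_1 = 13.5
c_1 = 10
q_1 = 5
t_1 = 4
a_2 = 17.5
b_2 = 12
c_2 = 5
s_2 = 2
a_3 = 12
b_3 = 6.5
c_3 = 7
t_3 = 7.5
a_4 = 12
b_4 = 8
c_4 = 2
s_4 = 3
a_5 = 12.5
b_5 = 6
c_5 = 0.5
q_5 = 3
t_5 = 4.5
a_6 = 17.5
b_6 = 12.5
c_6 = 6
a_7 = 12
b_7 = 2.5
s_7 = 2.5
t_7 = 6
a_8 = 12
b_8 = 6.5
p_8 = 6
q_8 = 7
t_8 = 4.5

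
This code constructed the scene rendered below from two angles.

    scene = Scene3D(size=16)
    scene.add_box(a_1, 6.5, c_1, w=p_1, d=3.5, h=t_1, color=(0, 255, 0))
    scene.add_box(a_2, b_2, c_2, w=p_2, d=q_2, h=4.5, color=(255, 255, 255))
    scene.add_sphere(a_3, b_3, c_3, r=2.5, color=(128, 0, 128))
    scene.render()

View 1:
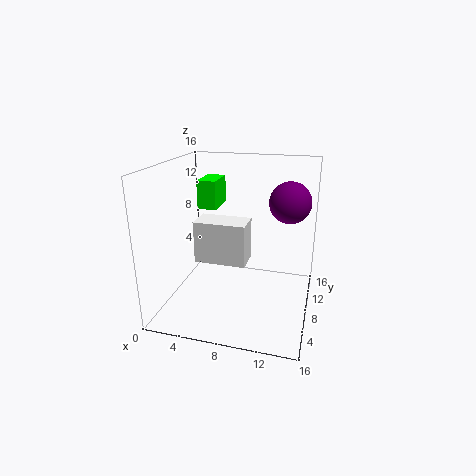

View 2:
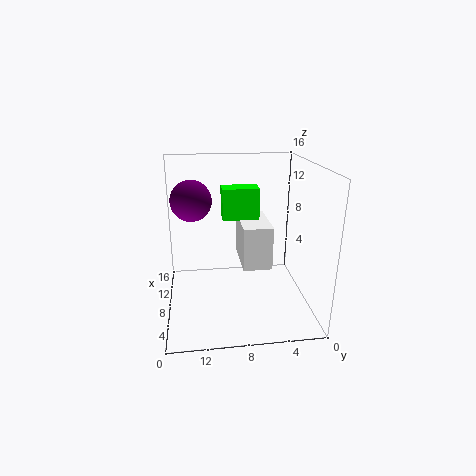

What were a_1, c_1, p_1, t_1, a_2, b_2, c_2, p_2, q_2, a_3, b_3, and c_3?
a_1 = 4; c_1 = 11.5; p_1 = 2; t_1 = 3; a_2 = 4; b_2 = 5; c_2 = 6; p_2 = 5.5; q_2 = 3; a_3 = 13; b_3 = 13; c_3 = 11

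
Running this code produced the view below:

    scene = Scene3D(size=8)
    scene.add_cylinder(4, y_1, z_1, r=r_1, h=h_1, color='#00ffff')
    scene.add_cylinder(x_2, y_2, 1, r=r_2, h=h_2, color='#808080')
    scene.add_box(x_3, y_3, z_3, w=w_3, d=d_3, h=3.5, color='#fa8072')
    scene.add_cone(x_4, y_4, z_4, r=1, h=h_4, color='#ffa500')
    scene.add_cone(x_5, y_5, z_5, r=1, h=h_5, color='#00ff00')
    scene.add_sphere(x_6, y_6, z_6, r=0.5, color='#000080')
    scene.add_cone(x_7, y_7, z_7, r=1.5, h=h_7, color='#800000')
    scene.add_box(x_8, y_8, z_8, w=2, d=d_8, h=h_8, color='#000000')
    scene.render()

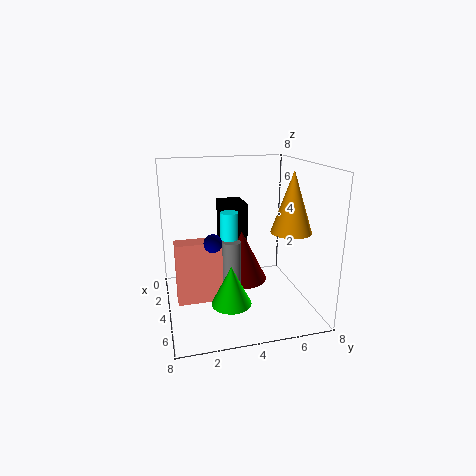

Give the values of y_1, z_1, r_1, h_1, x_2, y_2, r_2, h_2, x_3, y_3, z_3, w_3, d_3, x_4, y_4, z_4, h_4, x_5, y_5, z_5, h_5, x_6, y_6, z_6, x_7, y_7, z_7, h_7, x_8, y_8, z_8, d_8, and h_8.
y_1 = 3.5
z_1 = 2
r_1 = 0.5
h_1 = 3.5
x_2 = 4.5
y_2 = 3.5
r_2 = 0.5
h_2 = 3
x_3 = 3.5
y_3 = 0.5
z_3 = 0.5
w_3 = 1
d_3 = 2.5
x_4 = 6.5
y_4 = 6
z_4 = 5
h_4 = 3
x_5 = 6.5
y_5 = 3
z_5 = 1.5
h_5 = 2
x_6 = 4.5
y_6 = 2.5
z_6 = 4
x_7 = 3
y_7 = 4.5
z_7 = 1
h_7 = 3
x_8 = 0.5
y_8 = 3.5
z_8 = 2.5
d_8 = 1.5
h_8 = 3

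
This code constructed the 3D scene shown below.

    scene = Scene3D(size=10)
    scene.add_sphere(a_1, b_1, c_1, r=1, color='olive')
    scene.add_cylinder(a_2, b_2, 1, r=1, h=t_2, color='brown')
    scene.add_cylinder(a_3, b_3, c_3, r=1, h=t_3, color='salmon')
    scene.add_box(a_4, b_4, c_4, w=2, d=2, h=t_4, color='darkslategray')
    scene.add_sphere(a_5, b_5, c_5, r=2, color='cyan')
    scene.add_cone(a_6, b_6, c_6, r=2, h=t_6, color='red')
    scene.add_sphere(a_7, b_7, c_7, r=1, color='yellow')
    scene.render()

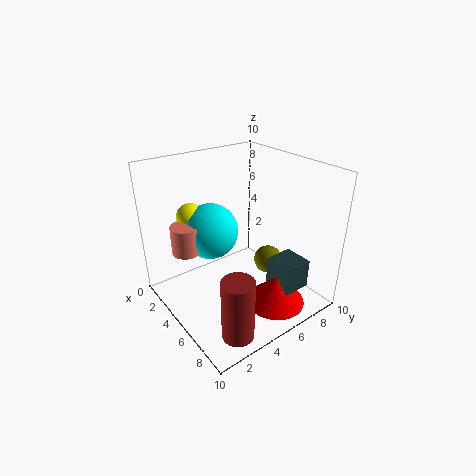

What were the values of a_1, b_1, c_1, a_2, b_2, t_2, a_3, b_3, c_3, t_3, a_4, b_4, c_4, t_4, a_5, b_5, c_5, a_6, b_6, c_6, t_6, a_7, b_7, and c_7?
a_1 = 6, b_1 = 7, c_1 = 3, a_2 = 9, b_2 = 2, t_2 = 4, a_3 = 3, b_3 = 2, c_3 = 4, t_3 = 2, a_4 = 7, b_4 = 6, c_4 = 2, t_4 = 2, a_5 = 3, b_5 = 4, c_5 = 5, a_6 = 8, b_6 = 6, c_6 = 1, t_6 = 2, a_7 = 2, b_7 = 3, c_7 = 6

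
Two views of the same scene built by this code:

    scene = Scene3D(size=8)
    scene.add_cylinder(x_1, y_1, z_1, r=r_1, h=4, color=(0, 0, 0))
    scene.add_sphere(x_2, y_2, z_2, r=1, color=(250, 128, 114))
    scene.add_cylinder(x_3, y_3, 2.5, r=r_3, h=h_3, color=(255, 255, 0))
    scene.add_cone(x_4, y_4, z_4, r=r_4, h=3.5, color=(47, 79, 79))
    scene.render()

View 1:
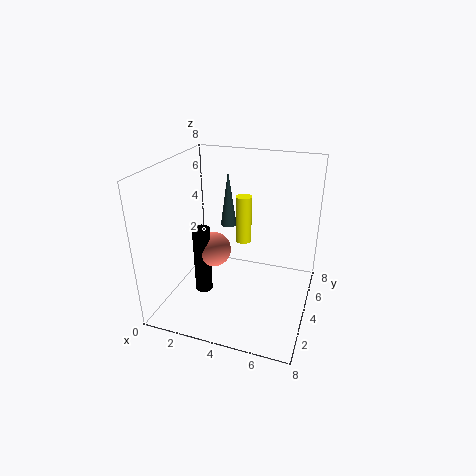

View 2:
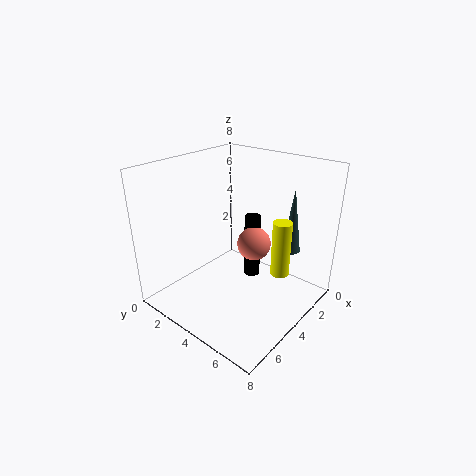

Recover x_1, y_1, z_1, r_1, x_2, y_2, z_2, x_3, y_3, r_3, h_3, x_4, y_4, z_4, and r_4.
x_1 = 2; y_1 = 3.5; z_1 = 0.5; r_1 = 0.5; x_2 = 2.5; y_2 = 4; z_2 = 3; x_3 = 3.5; y_3 = 6.5; r_3 = 0.5; h_3 = 3; x_4 = 2.5; y_4 = 6.5; z_4 = 3.5; r_4 = 0.5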